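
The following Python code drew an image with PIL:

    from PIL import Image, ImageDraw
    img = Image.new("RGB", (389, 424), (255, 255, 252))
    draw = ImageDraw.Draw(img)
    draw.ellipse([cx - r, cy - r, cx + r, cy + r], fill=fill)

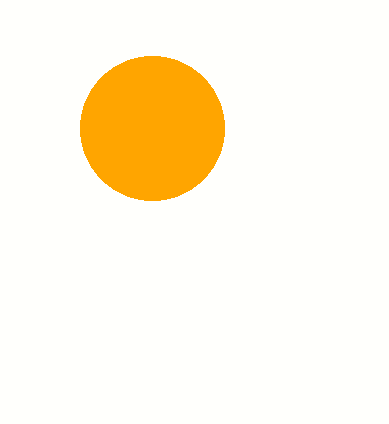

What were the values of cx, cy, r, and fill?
cx = 152
cy = 128
r = 72
fill = 'orange'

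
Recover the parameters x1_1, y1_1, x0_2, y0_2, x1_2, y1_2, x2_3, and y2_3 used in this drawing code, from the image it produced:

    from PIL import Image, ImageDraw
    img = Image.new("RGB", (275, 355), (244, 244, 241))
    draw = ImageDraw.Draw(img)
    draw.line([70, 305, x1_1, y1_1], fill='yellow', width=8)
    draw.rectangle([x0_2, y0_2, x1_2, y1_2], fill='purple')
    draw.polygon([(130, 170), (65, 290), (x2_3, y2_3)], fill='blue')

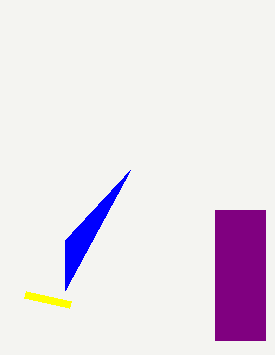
x1_1 = 25, y1_1 = 295, x0_2 = 215, y0_2 = 210, x1_2 = 265, y1_2 = 340, x2_3 = 65, y2_3 = 240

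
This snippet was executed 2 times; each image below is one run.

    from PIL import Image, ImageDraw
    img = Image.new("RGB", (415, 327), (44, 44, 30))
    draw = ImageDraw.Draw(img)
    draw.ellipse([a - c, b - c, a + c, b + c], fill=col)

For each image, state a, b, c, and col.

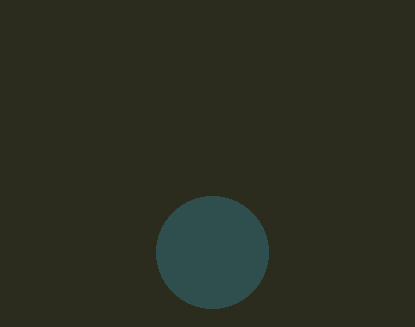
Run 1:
a = 212
b = 252
c = 56
col = 'darkslategray'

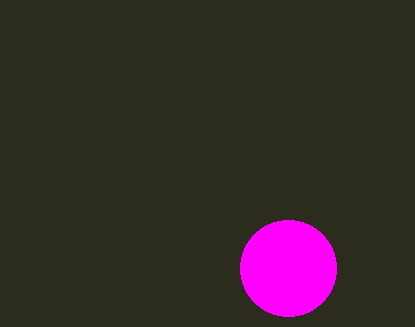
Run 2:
a = 288, b = 268, c = 48, col = 'magenta'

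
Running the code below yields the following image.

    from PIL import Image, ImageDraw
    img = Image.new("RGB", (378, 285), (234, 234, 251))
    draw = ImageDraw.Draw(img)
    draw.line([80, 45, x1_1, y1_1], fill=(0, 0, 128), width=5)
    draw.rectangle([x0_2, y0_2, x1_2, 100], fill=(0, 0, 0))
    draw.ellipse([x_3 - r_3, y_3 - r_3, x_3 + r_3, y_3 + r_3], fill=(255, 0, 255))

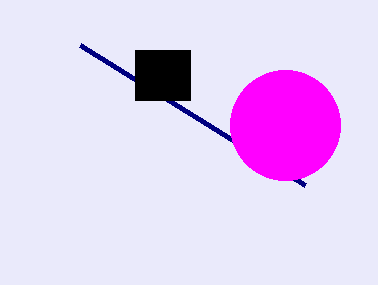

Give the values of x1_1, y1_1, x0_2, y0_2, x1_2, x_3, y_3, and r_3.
x1_1 = 305; y1_1 = 185; x0_2 = 135; y0_2 = 50; x1_2 = 190; x_3 = 285; y_3 = 125; r_3 = 55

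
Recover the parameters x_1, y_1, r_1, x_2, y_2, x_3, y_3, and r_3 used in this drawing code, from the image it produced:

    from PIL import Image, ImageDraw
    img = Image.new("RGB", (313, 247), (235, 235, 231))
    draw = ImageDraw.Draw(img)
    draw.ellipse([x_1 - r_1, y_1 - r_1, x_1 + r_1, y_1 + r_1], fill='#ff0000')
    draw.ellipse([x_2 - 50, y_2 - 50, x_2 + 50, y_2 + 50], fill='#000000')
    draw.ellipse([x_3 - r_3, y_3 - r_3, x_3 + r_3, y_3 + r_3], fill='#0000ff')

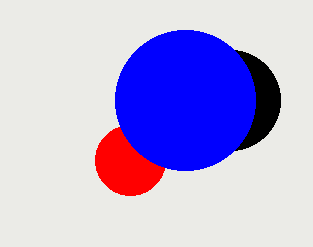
x_1 = 130; y_1 = 160; r_1 = 35; x_2 = 230; y_2 = 100; x_3 = 185; y_3 = 100; r_3 = 70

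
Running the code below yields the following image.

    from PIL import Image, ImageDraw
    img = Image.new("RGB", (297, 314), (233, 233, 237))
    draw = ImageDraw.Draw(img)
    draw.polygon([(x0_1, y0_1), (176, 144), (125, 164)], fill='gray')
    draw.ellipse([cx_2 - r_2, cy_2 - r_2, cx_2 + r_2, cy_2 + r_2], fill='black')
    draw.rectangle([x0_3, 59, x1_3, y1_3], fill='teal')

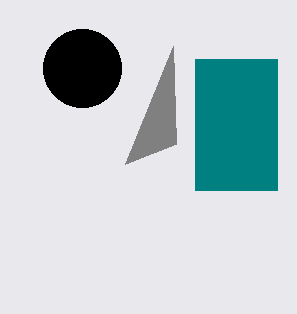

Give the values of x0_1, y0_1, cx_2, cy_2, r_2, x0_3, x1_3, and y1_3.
x0_1 = 173; y0_1 = 46; cx_2 = 82; cy_2 = 68; r_2 = 39; x0_3 = 195; x1_3 = 277; y1_3 = 190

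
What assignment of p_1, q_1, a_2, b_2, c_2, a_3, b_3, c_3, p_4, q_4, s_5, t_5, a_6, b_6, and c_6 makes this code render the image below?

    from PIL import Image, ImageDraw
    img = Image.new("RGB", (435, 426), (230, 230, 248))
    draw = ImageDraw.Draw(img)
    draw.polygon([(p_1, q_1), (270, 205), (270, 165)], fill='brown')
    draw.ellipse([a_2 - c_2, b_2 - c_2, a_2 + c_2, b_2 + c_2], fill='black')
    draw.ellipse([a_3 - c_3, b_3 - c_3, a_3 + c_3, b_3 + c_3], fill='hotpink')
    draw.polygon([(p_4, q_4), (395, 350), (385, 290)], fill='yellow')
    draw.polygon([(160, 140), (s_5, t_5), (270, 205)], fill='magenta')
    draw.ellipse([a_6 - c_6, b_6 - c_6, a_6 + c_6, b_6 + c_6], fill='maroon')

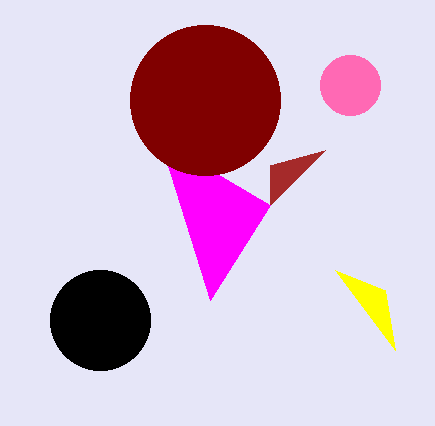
p_1 = 325
q_1 = 150
a_2 = 100
b_2 = 320
c_2 = 50
a_3 = 350
b_3 = 85
c_3 = 30
p_4 = 335
q_4 = 270
s_5 = 210
t_5 = 300
a_6 = 205
b_6 = 100
c_6 = 75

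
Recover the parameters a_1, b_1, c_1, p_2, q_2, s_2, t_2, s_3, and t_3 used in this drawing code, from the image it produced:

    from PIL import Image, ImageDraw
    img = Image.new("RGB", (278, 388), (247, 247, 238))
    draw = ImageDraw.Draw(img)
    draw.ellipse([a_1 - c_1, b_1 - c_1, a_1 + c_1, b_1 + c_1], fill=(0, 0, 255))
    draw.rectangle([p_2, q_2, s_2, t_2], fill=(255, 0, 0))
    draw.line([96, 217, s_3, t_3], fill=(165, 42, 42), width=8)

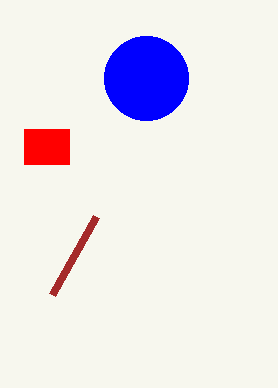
a_1 = 146; b_1 = 78; c_1 = 42; p_2 = 24; q_2 = 129; s_2 = 69; t_2 = 164; s_3 = 52; t_3 = 295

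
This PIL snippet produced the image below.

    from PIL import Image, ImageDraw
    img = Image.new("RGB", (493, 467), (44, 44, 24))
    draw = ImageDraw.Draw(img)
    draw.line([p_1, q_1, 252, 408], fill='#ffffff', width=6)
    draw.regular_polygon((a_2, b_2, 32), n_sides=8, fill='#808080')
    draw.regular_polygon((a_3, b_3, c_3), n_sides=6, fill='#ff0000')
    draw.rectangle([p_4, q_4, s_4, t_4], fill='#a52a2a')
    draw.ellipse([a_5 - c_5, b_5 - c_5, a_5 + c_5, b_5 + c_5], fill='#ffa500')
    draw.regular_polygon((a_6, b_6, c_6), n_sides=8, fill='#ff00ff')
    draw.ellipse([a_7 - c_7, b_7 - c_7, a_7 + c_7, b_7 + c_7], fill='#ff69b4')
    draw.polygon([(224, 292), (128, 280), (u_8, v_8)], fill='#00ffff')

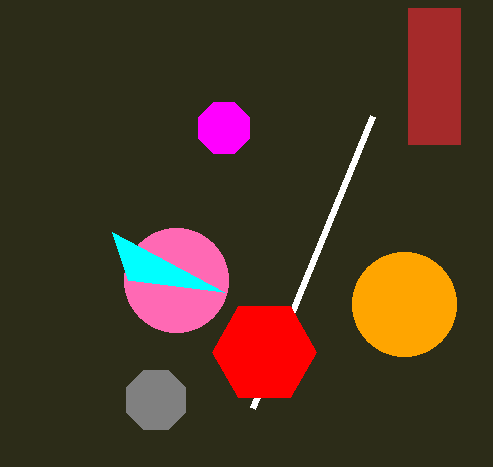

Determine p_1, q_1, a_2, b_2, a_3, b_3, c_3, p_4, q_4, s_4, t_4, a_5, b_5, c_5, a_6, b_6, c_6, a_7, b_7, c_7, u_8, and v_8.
p_1 = 372
q_1 = 116
a_2 = 156
b_2 = 400
a_3 = 264
b_3 = 352
c_3 = 52
p_4 = 408
q_4 = 8
s_4 = 460
t_4 = 144
a_5 = 404
b_5 = 304
c_5 = 52
a_6 = 224
b_6 = 128
c_6 = 28
a_7 = 176
b_7 = 280
c_7 = 52
u_8 = 112
v_8 = 232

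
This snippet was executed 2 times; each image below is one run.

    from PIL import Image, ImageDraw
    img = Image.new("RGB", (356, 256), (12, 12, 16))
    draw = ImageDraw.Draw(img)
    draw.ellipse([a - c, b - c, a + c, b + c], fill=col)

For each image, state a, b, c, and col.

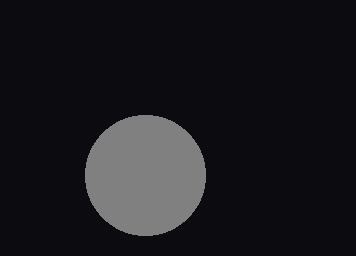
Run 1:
a = 145; b = 175; c = 60; col = 'gray'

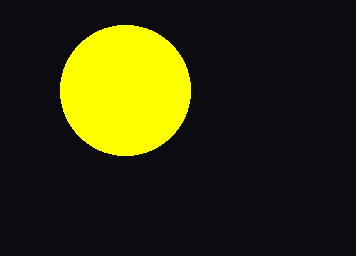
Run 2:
a = 125
b = 90
c = 65
col = 'yellow'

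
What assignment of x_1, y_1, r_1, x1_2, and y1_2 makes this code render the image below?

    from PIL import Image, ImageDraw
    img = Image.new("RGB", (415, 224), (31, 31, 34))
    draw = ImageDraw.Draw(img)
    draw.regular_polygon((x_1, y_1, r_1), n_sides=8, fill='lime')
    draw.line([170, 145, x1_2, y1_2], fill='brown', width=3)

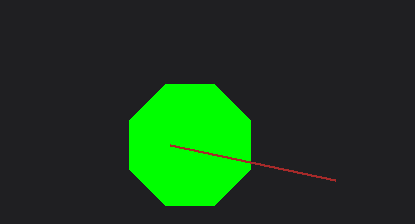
x_1 = 190
y_1 = 145
r_1 = 65
x1_2 = 335
y1_2 = 180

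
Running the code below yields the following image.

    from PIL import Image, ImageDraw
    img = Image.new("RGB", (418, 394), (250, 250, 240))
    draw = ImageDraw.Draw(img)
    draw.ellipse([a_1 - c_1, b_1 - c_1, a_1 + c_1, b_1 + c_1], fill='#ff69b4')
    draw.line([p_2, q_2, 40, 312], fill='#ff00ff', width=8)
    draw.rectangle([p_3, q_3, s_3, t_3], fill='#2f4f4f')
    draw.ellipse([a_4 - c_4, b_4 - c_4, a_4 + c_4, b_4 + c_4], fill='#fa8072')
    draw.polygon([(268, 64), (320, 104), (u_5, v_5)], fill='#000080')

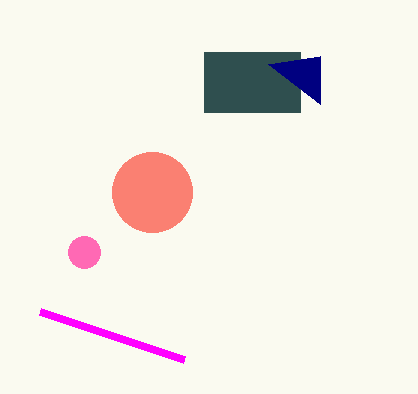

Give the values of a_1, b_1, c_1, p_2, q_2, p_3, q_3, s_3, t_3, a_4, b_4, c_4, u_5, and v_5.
a_1 = 84, b_1 = 252, c_1 = 16, p_2 = 184, q_2 = 360, p_3 = 204, q_3 = 52, s_3 = 300, t_3 = 112, a_4 = 152, b_4 = 192, c_4 = 40, u_5 = 320, v_5 = 56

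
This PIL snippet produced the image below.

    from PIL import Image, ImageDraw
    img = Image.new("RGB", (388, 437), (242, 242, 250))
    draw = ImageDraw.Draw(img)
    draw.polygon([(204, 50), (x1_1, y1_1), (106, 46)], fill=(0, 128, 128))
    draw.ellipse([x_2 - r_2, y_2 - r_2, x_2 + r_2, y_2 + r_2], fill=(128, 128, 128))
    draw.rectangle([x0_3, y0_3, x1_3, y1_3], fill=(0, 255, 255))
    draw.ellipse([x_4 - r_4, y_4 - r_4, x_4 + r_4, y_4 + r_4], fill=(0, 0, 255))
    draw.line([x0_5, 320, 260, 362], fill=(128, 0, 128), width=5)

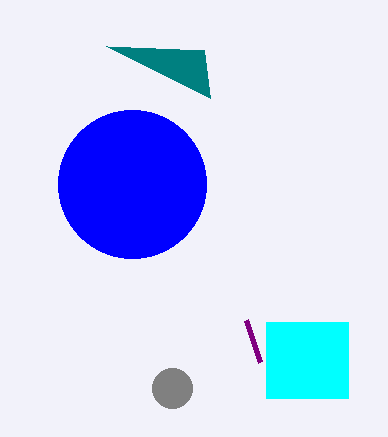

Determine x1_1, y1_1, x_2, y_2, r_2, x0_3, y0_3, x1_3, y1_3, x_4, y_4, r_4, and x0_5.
x1_1 = 210; y1_1 = 98; x_2 = 172; y_2 = 388; r_2 = 20; x0_3 = 266; y0_3 = 322; x1_3 = 348; y1_3 = 398; x_4 = 132; y_4 = 184; r_4 = 74; x0_5 = 246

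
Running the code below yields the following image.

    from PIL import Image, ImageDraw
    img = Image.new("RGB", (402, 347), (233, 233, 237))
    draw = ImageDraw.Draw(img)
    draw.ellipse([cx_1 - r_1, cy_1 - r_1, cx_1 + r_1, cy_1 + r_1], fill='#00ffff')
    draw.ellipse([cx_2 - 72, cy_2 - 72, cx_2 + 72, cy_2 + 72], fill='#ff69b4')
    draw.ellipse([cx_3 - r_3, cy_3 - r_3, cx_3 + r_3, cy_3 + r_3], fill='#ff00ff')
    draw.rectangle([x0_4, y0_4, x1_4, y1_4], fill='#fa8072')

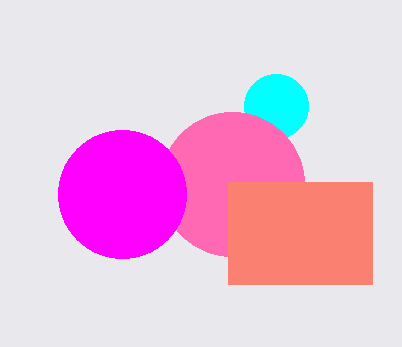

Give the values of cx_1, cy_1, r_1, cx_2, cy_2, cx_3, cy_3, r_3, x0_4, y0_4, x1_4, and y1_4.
cx_1 = 276, cy_1 = 106, r_1 = 32, cx_2 = 232, cy_2 = 184, cx_3 = 122, cy_3 = 194, r_3 = 64, x0_4 = 228, y0_4 = 182, x1_4 = 372, y1_4 = 284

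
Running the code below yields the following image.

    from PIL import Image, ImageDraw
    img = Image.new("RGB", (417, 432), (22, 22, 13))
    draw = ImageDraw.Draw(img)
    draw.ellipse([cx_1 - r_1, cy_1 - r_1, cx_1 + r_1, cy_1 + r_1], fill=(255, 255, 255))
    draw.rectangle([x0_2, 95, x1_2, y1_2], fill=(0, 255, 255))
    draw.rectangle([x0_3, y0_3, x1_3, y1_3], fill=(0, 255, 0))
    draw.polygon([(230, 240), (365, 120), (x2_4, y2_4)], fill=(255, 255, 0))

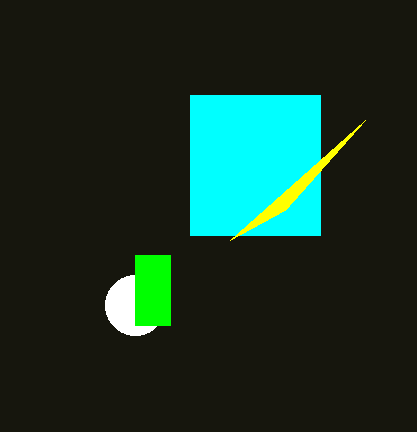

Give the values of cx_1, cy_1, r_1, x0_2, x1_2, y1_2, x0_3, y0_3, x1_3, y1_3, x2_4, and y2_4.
cx_1 = 135, cy_1 = 305, r_1 = 30, x0_2 = 190, x1_2 = 320, y1_2 = 235, x0_3 = 135, y0_3 = 255, x1_3 = 170, y1_3 = 325, x2_4 = 285, y2_4 = 210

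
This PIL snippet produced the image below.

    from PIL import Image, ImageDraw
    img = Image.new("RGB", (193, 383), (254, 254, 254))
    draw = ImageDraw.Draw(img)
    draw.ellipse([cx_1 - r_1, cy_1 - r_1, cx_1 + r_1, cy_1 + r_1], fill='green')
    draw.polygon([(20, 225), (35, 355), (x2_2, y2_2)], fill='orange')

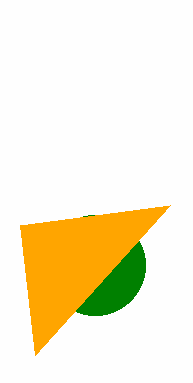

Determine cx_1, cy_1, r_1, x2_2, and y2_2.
cx_1 = 95, cy_1 = 265, r_1 = 50, x2_2 = 170, y2_2 = 205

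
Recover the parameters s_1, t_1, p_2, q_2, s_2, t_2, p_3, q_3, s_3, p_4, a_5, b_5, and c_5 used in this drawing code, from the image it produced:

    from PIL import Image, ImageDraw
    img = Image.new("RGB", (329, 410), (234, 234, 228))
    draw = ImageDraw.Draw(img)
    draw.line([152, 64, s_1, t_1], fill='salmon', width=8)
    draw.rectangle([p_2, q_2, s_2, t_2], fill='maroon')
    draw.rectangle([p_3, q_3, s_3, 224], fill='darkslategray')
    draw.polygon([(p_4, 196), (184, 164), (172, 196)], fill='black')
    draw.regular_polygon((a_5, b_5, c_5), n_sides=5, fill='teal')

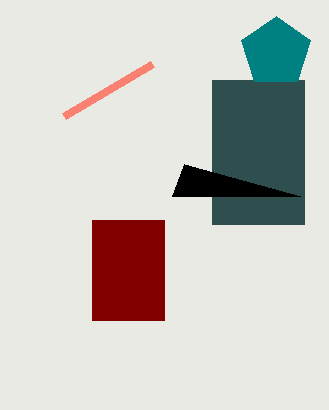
s_1 = 64; t_1 = 116; p_2 = 92; q_2 = 220; s_2 = 164; t_2 = 320; p_3 = 212; q_3 = 80; s_3 = 304; p_4 = 300; a_5 = 276; b_5 = 52; c_5 = 36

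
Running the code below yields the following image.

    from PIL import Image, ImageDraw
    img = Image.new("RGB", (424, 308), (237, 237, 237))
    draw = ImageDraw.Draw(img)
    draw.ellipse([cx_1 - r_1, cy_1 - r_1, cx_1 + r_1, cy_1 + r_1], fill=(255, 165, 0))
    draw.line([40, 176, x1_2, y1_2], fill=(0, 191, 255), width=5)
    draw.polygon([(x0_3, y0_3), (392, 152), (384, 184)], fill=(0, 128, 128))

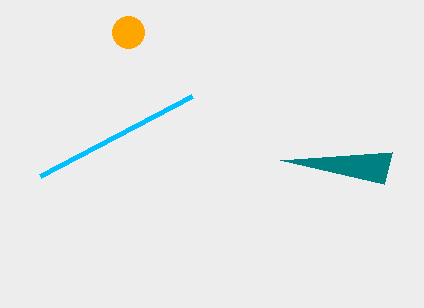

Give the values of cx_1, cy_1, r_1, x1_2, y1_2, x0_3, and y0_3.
cx_1 = 128, cy_1 = 32, r_1 = 16, x1_2 = 192, y1_2 = 96, x0_3 = 280, y0_3 = 160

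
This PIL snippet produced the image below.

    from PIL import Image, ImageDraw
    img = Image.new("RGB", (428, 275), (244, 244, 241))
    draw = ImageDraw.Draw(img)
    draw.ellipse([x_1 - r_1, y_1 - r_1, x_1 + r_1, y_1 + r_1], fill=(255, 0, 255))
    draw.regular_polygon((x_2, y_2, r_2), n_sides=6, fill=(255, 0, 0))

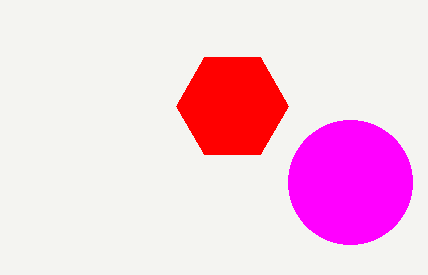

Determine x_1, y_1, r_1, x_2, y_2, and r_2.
x_1 = 350
y_1 = 182
r_1 = 62
x_2 = 232
y_2 = 106
r_2 = 56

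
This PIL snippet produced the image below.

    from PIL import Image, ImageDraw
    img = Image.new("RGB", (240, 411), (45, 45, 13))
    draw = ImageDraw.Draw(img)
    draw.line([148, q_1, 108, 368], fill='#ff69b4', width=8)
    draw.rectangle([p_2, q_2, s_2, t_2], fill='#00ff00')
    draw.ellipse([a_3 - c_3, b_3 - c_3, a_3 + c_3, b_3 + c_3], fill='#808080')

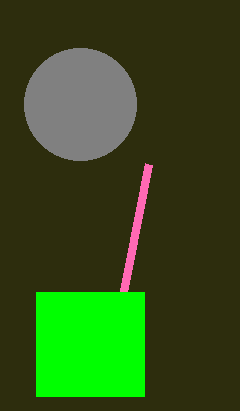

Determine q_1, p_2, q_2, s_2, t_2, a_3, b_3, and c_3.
q_1 = 164
p_2 = 36
q_2 = 292
s_2 = 144
t_2 = 396
a_3 = 80
b_3 = 104
c_3 = 56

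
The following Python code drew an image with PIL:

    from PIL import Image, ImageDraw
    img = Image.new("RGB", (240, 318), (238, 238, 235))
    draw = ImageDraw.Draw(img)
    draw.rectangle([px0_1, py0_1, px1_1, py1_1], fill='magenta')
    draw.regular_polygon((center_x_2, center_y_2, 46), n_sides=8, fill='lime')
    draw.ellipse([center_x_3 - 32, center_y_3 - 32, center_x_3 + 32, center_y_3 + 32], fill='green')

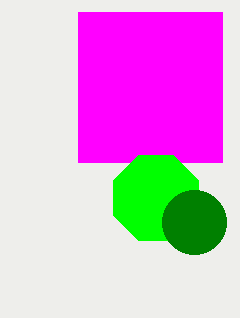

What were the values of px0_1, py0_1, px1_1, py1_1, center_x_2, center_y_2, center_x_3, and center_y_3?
px0_1 = 78, py0_1 = 12, px1_1 = 222, py1_1 = 162, center_x_2 = 156, center_y_2 = 198, center_x_3 = 194, center_y_3 = 222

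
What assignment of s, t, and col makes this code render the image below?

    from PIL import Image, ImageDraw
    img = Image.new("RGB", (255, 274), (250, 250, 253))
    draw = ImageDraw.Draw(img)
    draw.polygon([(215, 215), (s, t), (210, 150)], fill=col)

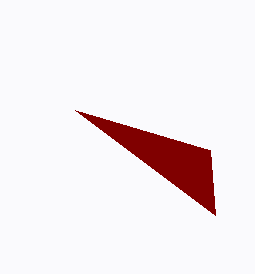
s = 75; t = 110; col = 'maroon'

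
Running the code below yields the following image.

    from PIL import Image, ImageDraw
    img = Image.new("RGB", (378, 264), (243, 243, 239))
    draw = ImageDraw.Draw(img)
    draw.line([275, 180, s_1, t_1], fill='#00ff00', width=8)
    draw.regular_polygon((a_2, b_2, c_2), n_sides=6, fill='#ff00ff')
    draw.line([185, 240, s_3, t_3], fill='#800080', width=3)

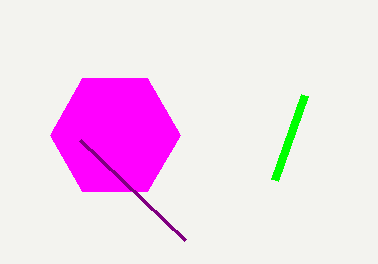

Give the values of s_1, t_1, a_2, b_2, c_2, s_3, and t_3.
s_1 = 305, t_1 = 95, a_2 = 115, b_2 = 135, c_2 = 65, s_3 = 80, t_3 = 140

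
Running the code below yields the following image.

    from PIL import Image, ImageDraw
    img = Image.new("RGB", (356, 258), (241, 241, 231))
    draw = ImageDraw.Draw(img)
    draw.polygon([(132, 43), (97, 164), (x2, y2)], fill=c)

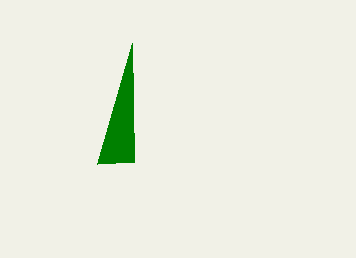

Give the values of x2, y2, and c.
x2 = 134; y2 = 162; c = 'green'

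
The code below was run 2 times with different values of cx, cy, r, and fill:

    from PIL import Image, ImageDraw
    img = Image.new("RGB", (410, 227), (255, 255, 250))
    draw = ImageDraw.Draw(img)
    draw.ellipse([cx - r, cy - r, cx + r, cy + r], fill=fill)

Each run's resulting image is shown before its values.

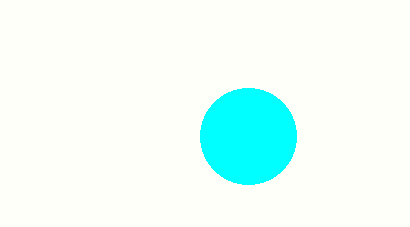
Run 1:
cx = 248; cy = 136; r = 48; fill = 'cyan'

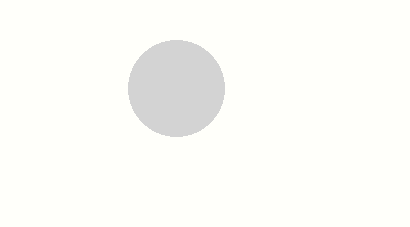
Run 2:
cx = 176, cy = 88, r = 48, fill = 'lightgray'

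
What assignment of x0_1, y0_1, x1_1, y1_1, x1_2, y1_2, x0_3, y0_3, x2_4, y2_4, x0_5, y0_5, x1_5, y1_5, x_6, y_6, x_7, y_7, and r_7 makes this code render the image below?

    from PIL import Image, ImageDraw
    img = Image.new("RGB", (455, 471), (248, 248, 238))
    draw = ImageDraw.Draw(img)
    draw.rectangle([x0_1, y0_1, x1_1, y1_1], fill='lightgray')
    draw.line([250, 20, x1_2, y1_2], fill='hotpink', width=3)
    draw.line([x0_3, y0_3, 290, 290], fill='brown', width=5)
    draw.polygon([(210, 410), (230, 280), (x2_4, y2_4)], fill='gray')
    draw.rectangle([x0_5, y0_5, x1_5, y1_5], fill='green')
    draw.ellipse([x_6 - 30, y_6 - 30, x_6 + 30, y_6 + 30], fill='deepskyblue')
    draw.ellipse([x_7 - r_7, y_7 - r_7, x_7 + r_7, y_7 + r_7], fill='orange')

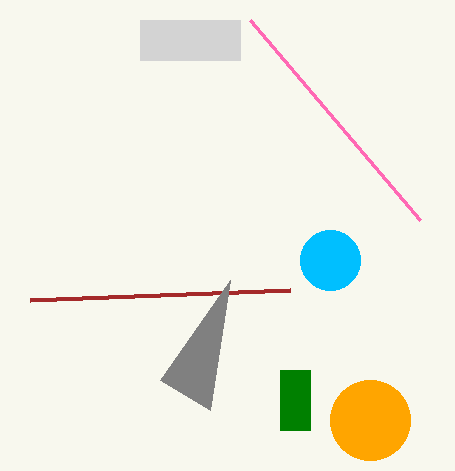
x0_1 = 140, y0_1 = 20, x1_1 = 240, y1_1 = 60, x1_2 = 420, y1_2 = 220, x0_3 = 30, y0_3 = 300, x2_4 = 160, y2_4 = 380, x0_5 = 280, y0_5 = 370, x1_5 = 310, y1_5 = 430, x_6 = 330, y_6 = 260, x_7 = 370, y_7 = 420, r_7 = 40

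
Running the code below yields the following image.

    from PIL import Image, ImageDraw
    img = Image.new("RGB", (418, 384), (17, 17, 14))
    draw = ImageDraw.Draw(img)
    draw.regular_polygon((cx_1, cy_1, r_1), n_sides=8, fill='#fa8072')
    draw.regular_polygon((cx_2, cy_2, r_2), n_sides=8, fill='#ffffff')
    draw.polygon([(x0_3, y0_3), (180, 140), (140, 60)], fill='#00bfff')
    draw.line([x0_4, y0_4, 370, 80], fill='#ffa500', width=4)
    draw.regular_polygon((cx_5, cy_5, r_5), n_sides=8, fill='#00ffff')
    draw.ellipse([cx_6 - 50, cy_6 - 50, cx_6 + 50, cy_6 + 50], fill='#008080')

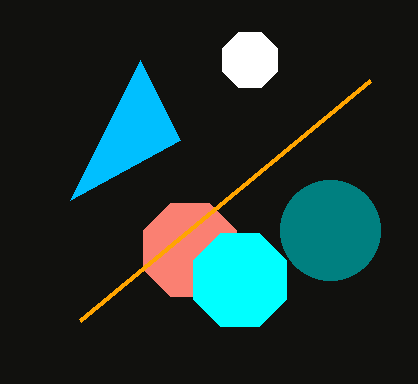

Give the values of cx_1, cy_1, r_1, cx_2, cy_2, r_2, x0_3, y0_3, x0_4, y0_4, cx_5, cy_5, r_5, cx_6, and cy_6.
cx_1 = 190; cy_1 = 250; r_1 = 50; cx_2 = 250; cy_2 = 60; r_2 = 30; x0_3 = 70; y0_3 = 200; x0_4 = 80; y0_4 = 320; cx_5 = 240; cy_5 = 280; r_5 = 50; cx_6 = 330; cy_6 = 230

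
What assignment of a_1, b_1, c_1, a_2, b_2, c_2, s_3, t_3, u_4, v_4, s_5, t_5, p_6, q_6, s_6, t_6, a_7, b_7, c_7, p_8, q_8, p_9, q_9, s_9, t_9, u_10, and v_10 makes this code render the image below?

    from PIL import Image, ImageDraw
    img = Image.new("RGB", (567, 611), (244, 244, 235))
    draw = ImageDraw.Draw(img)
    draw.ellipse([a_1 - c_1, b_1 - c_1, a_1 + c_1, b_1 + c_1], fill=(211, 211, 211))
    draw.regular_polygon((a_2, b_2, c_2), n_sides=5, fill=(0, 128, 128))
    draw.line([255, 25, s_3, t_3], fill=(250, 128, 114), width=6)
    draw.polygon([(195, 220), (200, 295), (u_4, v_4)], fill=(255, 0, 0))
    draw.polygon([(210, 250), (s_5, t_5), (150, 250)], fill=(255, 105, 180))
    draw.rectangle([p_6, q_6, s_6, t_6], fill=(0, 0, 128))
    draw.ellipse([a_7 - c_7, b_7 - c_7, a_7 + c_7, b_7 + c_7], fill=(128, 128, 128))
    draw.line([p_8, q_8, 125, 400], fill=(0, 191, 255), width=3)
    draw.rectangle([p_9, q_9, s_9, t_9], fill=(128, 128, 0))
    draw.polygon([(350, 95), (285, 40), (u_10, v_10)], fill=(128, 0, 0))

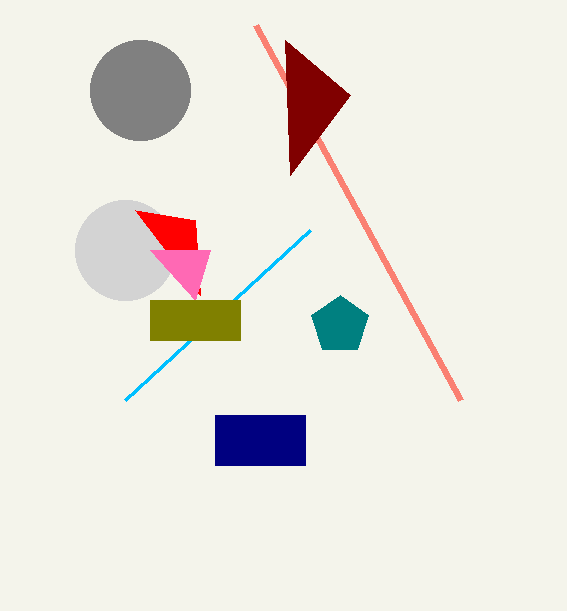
a_1 = 125; b_1 = 250; c_1 = 50; a_2 = 340; b_2 = 325; c_2 = 30; s_3 = 460; t_3 = 400; u_4 = 135; v_4 = 210; s_5 = 195; t_5 = 300; p_6 = 215; q_6 = 415; s_6 = 305; t_6 = 465; a_7 = 140; b_7 = 90; c_7 = 50; p_8 = 310; q_8 = 230; p_9 = 150; q_9 = 300; s_9 = 240; t_9 = 340; u_10 = 290; v_10 = 175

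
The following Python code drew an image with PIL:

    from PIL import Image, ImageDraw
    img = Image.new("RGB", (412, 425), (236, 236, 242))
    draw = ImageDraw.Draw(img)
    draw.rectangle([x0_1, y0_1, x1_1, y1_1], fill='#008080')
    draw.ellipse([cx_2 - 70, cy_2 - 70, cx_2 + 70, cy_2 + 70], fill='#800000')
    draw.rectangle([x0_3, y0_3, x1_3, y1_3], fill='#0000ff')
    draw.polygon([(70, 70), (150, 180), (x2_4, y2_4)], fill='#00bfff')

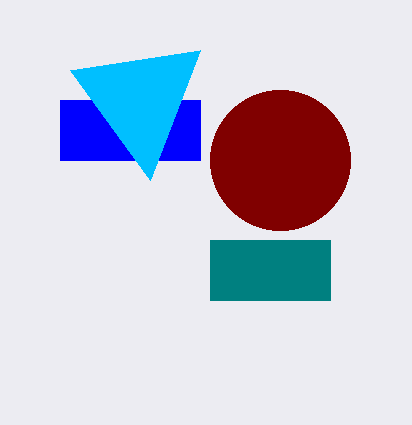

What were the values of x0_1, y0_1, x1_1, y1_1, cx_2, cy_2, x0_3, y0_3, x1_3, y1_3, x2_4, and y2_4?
x0_1 = 210, y0_1 = 240, x1_1 = 330, y1_1 = 300, cx_2 = 280, cy_2 = 160, x0_3 = 60, y0_3 = 100, x1_3 = 200, y1_3 = 160, x2_4 = 200, y2_4 = 50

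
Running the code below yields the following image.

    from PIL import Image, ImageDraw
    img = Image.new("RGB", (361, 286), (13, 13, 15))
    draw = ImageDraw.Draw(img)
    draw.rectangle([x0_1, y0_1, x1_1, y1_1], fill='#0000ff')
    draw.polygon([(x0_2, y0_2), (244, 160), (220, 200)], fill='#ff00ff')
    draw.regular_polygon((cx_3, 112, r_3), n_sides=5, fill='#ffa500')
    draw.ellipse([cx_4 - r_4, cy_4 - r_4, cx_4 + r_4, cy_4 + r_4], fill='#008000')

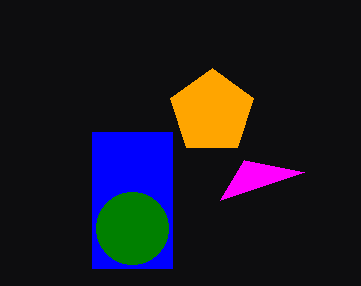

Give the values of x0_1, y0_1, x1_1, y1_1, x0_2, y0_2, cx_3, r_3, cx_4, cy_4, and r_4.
x0_1 = 92
y0_1 = 132
x1_1 = 172
y1_1 = 268
x0_2 = 304
y0_2 = 172
cx_3 = 212
r_3 = 44
cx_4 = 132
cy_4 = 228
r_4 = 36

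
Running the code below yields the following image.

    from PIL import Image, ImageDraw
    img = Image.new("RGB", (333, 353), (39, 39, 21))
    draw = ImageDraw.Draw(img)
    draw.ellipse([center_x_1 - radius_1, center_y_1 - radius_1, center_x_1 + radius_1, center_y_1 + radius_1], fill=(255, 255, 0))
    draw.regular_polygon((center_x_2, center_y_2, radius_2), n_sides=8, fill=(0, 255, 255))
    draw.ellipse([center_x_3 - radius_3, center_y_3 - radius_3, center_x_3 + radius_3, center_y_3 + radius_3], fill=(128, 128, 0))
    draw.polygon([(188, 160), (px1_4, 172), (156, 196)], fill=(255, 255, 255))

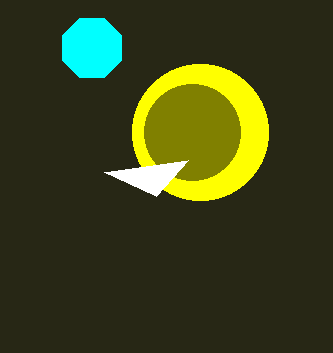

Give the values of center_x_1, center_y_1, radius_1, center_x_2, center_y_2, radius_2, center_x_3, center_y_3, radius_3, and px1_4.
center_x_1 = 200; center_y_1 = 132; radius_1 = 68; center_x_2 = 92; center_y_2 = 48; radius_2 = 32; center_x_3 = 192; center_y_3 = 132; radius_3 = 48; px1_4 = 104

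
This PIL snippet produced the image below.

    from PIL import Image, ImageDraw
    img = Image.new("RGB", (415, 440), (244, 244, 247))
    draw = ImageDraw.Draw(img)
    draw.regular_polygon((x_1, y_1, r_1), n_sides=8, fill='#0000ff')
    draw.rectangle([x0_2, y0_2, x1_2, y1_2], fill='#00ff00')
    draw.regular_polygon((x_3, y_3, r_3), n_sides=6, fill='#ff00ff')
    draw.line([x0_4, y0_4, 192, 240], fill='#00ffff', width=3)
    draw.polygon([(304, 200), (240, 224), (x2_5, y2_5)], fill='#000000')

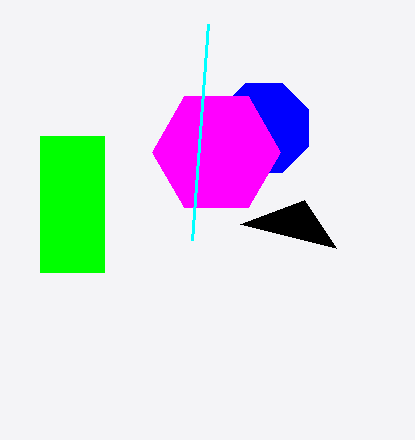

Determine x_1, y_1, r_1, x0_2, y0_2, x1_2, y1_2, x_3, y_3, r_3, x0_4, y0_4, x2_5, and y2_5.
x_1 = 264; y_1 = 128; r_1 = 48; x0_2 = 40; y0_2 = 136; x1_2 = 104; y1_2 = 272; x_3 = 216; y_3 = 152; r_3 = 64; x0_4 = 208; y0_4 = 24; x2_5 = 336; y2_5 = 248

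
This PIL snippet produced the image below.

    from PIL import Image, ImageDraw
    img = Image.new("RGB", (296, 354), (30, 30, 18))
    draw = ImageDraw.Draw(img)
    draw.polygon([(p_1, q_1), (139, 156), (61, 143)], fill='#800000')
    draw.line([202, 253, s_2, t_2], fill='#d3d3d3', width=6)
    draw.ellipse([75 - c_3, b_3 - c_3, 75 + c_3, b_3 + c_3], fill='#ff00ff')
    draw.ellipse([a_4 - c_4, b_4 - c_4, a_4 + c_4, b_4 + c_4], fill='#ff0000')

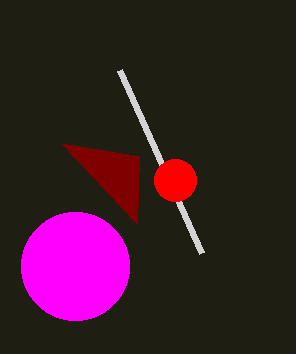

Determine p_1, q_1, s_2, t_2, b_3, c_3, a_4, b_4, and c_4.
p_1 = 137; q_1 = 224; s_2 = 120; t_2 = 70; b_3 = 266; c_3 = 54; a_4 = 175; b_4 = 180; c_4 = 21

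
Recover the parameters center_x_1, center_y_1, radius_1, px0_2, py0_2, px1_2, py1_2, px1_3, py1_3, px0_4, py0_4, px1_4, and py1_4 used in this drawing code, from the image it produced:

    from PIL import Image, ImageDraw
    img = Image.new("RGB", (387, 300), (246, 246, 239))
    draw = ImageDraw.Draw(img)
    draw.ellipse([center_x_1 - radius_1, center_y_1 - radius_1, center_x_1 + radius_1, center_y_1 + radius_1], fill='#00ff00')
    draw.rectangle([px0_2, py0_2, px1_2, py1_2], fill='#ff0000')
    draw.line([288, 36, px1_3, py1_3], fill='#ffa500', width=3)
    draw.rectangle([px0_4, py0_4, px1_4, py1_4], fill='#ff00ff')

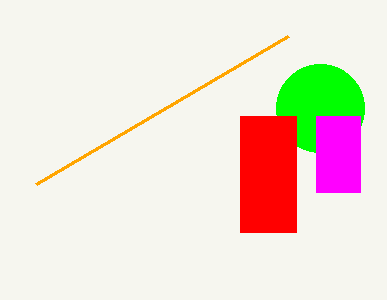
center_x_1 = 320
center_y_1 = 108
radius_1 = 44
px0_2 = 240
py0_2 = 116
px1_2 = 296
py1_2 = 232
px1_3 = 36
py1_3 = 184
px0_4 = 316
py0_4 = 116
px1_4 = 360
py1_4 = 192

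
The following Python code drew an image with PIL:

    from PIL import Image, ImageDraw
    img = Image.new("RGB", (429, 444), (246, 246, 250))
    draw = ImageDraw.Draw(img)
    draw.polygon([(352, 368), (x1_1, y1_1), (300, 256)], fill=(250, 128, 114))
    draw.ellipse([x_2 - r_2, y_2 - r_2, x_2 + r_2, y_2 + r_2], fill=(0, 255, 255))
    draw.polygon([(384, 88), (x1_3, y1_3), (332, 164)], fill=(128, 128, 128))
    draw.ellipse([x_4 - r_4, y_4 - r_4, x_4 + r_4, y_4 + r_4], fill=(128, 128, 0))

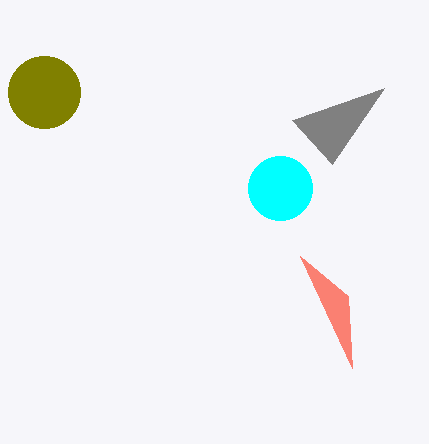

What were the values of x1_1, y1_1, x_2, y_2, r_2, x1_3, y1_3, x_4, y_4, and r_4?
x1_1 = 348, y1_1 = 296, x_2 = 280, y_2 = 188, r_2 = 32, x1_3 = 292, y1_3 = 120, x_4 = 44, y_4 = 92, r_4 = 36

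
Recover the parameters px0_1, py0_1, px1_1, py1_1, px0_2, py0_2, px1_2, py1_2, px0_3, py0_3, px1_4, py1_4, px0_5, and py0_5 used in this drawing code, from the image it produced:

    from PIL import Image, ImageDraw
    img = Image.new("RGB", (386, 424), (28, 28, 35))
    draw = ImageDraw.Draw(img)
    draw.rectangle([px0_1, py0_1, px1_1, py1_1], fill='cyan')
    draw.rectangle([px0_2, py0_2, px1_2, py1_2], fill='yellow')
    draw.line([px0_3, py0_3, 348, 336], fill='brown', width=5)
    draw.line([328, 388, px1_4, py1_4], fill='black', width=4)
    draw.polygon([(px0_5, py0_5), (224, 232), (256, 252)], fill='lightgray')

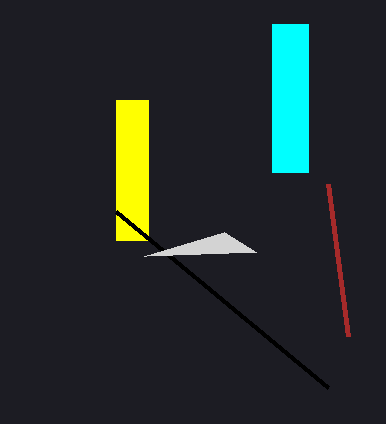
px0_1 = 272, py0_1 = 24, px1_1 = 308, py1_1 = 172, px0_2 = 116, py0_2 = 100, px1_2 = 148, py1_2 = 240, px0_3 = 328, py0_3 = 184, px1_4 = 116, py1_4 = 212, px0_5 = 144, py0_5 = 256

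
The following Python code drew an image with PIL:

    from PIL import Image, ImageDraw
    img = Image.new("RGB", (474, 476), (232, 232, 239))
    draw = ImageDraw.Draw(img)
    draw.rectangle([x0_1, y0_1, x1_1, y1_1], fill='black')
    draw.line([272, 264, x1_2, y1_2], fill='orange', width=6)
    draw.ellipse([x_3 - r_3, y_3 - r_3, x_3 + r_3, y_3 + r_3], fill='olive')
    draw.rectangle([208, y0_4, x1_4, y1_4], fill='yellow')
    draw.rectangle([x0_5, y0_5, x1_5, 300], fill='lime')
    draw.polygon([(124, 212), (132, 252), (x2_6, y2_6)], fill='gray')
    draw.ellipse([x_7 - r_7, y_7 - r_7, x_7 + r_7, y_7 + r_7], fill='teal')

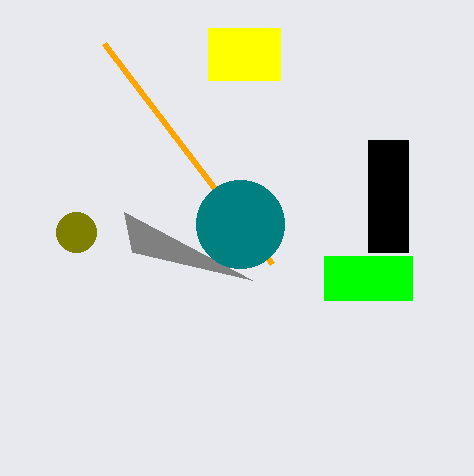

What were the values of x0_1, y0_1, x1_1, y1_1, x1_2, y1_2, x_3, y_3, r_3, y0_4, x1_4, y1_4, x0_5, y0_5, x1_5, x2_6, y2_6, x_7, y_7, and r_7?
x0_1 = 368
y0_1 = 140
x1_1 = 408
y1_1 = 252
x1_2 = 104
y1_2 = 44
x_3 = 76
y_3 = 232
r_3 = 20
y0_4 = 28
x1_4 = 280
y1_4 = 80
x0_5 = 324
y0_5 = 256
x1_5 = 412
x2_6 = 252
y2_6 = 280
x_7 = 240
y_7 = 224
r_7 = 44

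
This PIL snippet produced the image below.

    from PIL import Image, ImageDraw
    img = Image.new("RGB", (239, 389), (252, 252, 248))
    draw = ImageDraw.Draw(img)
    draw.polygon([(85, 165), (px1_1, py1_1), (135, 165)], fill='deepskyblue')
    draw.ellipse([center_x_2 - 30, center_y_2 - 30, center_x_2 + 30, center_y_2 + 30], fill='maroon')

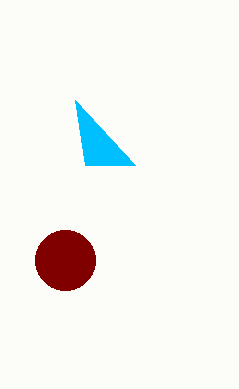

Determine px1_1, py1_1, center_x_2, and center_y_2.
px1_1 = 75
py1_1 = 100
center_x_2 = 65
center_y_2 = 260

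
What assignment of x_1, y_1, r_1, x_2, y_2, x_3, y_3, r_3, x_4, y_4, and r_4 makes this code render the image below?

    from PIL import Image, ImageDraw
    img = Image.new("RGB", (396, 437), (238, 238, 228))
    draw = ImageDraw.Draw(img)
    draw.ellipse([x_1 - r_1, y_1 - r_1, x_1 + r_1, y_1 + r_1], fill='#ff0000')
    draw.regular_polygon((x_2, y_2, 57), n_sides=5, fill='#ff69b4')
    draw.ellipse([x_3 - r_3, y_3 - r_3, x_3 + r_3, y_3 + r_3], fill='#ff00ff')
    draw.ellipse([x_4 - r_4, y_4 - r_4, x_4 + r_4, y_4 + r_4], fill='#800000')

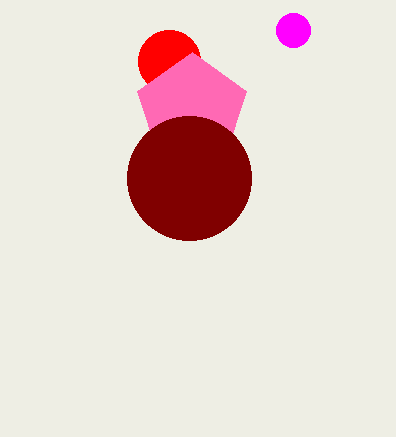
x_1 = 169; y_1 = 61; r_1 = 31; x_2 = 192; y_2 = 109; x_3 = 293; y_3 = 30; r_3 = 17; x_4 = 189; y_4 = 178; r_4 = 62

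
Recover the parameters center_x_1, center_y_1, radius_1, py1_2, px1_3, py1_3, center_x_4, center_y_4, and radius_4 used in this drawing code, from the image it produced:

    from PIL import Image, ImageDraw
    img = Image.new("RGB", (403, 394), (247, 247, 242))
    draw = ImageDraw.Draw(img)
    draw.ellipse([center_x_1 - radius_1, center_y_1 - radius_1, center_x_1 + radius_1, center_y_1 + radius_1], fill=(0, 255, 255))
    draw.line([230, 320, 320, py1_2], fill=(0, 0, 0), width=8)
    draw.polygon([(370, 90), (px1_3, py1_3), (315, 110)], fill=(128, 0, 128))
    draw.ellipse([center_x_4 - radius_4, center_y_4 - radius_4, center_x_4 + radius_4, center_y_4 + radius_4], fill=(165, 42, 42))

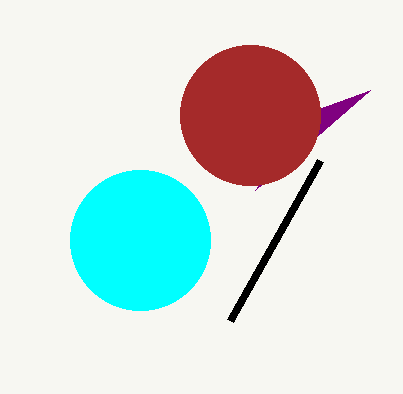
center_x_1 = 140; center_y_1 = 240; radius_1 = 70; py1_2 = 160; px1_3 = 255; py1_3 = 190; center_x_4 = 250; center_y_4 = 115; radius_4 = 70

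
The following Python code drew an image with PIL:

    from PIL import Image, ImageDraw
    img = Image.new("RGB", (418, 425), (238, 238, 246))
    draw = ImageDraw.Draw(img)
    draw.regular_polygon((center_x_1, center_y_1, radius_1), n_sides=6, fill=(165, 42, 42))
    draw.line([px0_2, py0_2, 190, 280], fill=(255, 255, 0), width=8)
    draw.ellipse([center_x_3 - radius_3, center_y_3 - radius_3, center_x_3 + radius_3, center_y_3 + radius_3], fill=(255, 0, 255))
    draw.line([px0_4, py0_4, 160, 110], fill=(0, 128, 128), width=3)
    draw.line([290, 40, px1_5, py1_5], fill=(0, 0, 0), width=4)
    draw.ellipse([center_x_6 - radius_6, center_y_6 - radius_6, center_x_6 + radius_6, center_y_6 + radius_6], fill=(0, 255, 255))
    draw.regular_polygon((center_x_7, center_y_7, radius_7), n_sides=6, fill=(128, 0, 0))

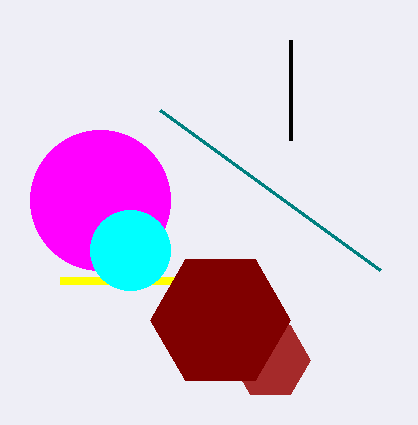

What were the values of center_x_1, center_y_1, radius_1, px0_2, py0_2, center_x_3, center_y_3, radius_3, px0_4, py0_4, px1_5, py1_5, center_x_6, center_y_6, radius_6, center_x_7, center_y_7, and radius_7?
center_x_1 = 270; center_y_1 = 360; radius_1 = 40; px0_2 = 60; py0_2 = 280; center_x_3 = 100; center_y_3 = 200; radius_3 = 70; px0_4 = 380; py0_4 = 270; px1_5 = 290; py1_5 = 140; center_x_6 = 130; center_y_6 = 250; radius_6 = 40; center_x_7 = 220; center_y_7 = 320; radius_7 = 70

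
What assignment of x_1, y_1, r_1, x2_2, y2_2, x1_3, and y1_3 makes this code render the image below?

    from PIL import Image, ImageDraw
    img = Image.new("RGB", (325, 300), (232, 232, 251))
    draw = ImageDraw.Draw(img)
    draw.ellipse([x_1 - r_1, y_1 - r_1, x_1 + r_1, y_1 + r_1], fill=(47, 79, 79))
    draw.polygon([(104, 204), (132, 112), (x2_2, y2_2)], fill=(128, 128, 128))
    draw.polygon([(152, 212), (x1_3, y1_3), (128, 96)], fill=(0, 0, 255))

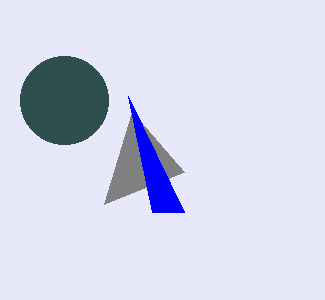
x_1 = 64; y_1 = 100; r_1 = 44; x2_2 = 184; y2_2 = 172; x1_3 = 184; y1_3 = 212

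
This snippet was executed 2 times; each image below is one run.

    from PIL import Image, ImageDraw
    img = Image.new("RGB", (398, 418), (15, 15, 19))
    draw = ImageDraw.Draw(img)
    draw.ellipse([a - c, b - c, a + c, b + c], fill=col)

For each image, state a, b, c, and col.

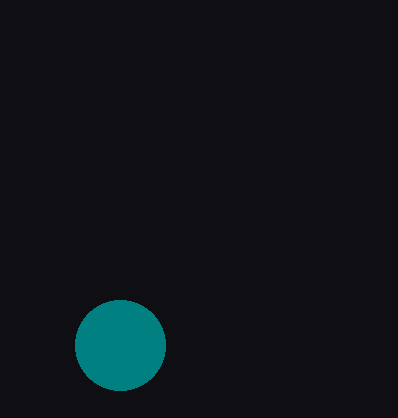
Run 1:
a = 120
b = 345
c = 45
col = 'teal'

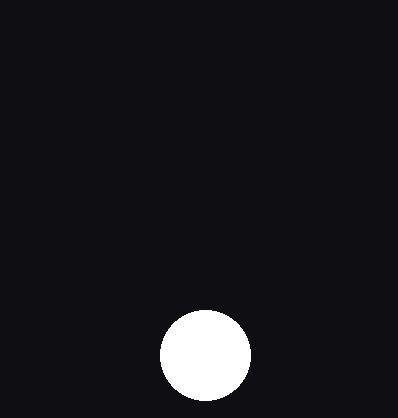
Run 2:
a = 205
b = 355
c = 45
col = 'white'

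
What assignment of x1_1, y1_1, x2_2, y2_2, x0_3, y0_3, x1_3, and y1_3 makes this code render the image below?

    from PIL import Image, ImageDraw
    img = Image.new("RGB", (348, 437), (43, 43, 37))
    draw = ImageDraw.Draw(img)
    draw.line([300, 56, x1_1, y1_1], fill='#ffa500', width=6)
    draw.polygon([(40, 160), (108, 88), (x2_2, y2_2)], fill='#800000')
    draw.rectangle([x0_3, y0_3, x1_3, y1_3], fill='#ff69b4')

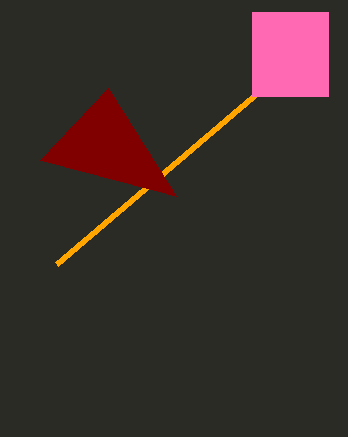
x1_1 = 56; y1_1 = 264; x2_2 = 176; y2_2 = 196; x0_3 = 252; y0_3 = 12; x1_3 = 328; y1_3 = 96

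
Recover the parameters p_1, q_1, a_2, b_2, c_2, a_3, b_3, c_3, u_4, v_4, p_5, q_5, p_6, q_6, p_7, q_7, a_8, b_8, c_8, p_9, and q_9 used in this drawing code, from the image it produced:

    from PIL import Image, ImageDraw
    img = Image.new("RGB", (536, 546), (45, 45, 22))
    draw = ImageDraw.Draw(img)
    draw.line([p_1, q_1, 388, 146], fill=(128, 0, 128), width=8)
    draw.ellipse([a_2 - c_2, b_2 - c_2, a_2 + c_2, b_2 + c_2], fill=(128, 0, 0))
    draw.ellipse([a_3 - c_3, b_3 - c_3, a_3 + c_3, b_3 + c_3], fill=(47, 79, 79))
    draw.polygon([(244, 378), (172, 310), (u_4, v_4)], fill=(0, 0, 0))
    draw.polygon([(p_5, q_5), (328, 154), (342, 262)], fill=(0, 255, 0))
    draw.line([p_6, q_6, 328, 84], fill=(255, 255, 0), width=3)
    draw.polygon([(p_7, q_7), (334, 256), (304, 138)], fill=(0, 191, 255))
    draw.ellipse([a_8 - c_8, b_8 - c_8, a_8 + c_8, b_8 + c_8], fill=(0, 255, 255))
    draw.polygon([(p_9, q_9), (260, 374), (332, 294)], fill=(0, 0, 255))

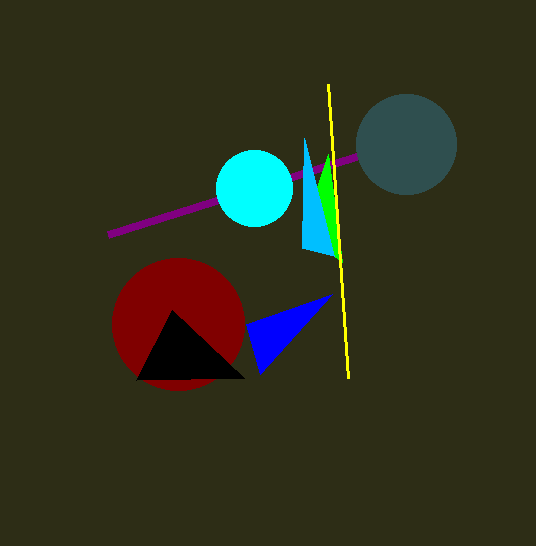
p_1 = 108
q_1 = 234
a_2 = 178
b_2 = 324
c_2 = 66
a_3 = 406
b_3 = 144
c_3 = 50
u_4 = 136
v_4 = 380
p_5 = 302
q_5 = 232
p_6 = 348
q_6 = 378
p_7 = 302
q_7 = 248
a_8 = 254
b_8 = 188
c_8 = 38
p_9 = 246
q_9 = 324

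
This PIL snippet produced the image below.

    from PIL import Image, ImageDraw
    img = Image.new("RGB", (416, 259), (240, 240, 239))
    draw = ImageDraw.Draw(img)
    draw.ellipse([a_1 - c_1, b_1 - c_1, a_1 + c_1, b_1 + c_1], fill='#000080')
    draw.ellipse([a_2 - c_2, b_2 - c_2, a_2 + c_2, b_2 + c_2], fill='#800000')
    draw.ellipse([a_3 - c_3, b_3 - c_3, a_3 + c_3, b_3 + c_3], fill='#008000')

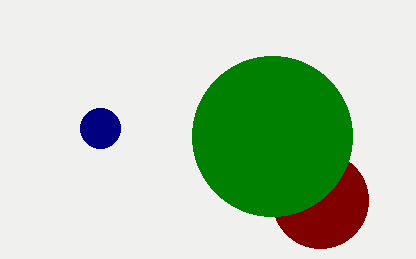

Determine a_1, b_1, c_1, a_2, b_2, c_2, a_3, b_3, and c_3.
a_1 = 100, b_1 = 128, c_1 = 20, a_2 = 320, b_2 = 200, c_2 = 48, a_3 = 272, b_3 = 136, c_3 = 80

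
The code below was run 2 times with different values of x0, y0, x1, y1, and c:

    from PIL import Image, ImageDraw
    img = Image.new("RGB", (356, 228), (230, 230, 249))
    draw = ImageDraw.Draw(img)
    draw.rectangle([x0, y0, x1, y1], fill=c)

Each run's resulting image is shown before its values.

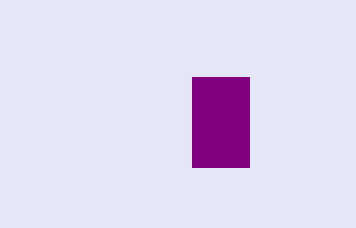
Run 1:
x0 = 192, y0 = 77, x1 = 249, y1 = 167, c = 'purple'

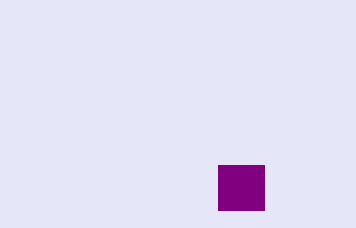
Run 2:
x0 = 218
y0 = 165
x1 = 264
y1 = 210
c = 'purple'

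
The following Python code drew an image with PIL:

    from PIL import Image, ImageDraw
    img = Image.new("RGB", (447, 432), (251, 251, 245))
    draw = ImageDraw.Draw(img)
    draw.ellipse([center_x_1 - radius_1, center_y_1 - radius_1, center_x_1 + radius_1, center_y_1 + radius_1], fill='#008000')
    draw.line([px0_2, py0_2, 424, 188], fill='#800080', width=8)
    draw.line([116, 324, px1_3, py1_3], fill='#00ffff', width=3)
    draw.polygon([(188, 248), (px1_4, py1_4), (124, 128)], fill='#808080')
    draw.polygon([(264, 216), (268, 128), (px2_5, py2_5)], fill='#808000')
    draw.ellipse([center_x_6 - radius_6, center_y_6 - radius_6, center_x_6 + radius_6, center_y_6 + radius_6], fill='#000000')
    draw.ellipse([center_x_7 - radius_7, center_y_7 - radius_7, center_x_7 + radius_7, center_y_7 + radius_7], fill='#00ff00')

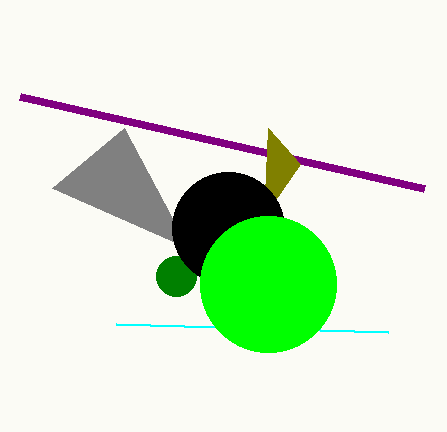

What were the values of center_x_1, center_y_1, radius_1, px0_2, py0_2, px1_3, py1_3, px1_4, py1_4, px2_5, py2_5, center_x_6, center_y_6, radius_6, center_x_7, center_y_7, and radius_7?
center_x_1 = 176
center_y_1 = 276
radius_1 = 20
px0_2 = 20
py0_2 = 96
px1_3 = 388
py1_3 = 332
px1_4 = 52
py1_4 = 188
px2_5 = 300
py2_5 = 164
center_x_6 = 228
center_y_6 = 228
radius_6 = 56
center_x_7 = 268
center_y_7 = 284
radius_7 = 68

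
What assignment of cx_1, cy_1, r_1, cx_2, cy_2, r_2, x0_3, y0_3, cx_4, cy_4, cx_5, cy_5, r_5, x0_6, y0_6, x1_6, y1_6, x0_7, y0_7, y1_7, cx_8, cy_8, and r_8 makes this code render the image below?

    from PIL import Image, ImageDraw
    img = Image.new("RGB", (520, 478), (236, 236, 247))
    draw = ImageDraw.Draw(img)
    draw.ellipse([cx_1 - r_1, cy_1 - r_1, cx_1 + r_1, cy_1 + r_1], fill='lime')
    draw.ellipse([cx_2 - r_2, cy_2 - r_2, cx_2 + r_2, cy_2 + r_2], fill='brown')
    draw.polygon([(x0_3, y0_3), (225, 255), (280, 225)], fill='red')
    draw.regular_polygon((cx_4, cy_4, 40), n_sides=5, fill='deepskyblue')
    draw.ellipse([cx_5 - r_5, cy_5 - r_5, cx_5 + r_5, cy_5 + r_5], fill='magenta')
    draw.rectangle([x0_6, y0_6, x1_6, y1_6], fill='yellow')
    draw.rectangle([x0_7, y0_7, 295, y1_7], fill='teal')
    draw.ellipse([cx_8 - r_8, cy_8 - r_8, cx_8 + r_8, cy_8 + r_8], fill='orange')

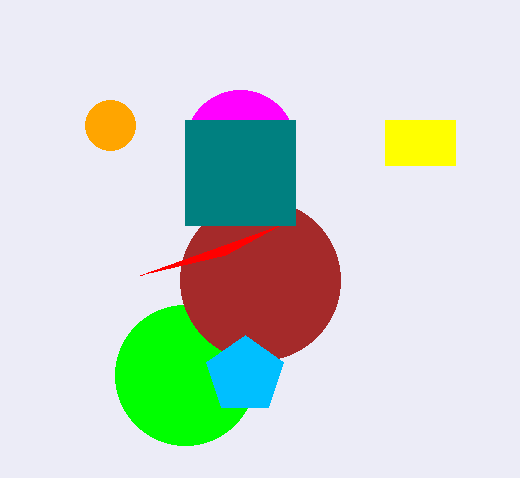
cx_1 = 185, cy_1 = 375, r_1 = 70, cx_2 = 260, cy_2 = 280, r_2 = 80, x0_3 = 140, y0_3 = 275, cx_4 = 245, cy_4 = 375, cx_5 = 240, cy_5 = 145, r_5 = 55, x0_6 = 385, y0_6 = 120, x1_6 = 455, y1_6 = 165, x0_7 = 185, y0_7 = 120, y1_7 = 225, cx_8 = 110, cy_8 = 125, r_8 = 25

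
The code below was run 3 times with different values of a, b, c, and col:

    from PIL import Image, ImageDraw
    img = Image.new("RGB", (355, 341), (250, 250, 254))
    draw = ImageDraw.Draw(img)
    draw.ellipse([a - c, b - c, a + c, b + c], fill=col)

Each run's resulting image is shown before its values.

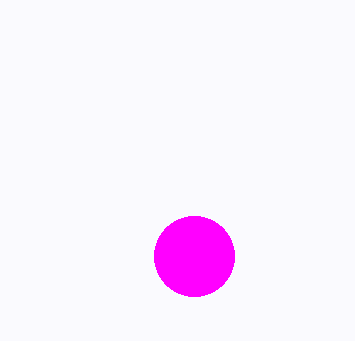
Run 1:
a = 194
b = 256
c = 40
col = 'magenta'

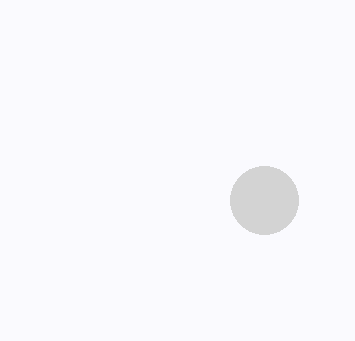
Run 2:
a = 264, b = 200, c = 34, col = 'lightgray'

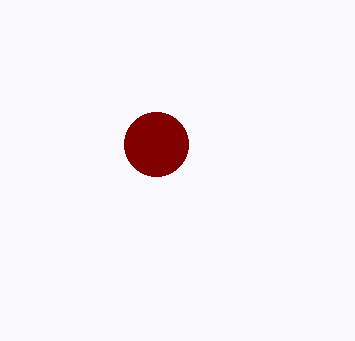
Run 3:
a = 156
b = 144
c = 32
col = 'maroon'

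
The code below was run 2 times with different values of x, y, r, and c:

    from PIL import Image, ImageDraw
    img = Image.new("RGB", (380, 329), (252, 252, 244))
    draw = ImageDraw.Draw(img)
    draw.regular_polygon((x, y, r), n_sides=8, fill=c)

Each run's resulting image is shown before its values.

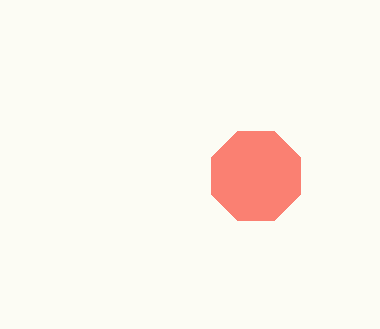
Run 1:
x = 256
y = 176
r = 48
c = 'salmon'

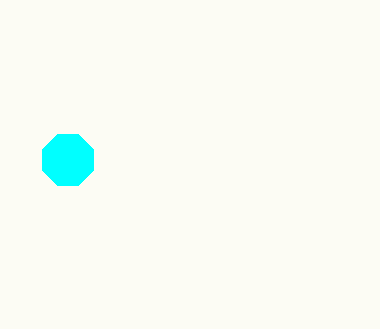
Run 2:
x = 68
y = 160
r = 28
c = 'cyan'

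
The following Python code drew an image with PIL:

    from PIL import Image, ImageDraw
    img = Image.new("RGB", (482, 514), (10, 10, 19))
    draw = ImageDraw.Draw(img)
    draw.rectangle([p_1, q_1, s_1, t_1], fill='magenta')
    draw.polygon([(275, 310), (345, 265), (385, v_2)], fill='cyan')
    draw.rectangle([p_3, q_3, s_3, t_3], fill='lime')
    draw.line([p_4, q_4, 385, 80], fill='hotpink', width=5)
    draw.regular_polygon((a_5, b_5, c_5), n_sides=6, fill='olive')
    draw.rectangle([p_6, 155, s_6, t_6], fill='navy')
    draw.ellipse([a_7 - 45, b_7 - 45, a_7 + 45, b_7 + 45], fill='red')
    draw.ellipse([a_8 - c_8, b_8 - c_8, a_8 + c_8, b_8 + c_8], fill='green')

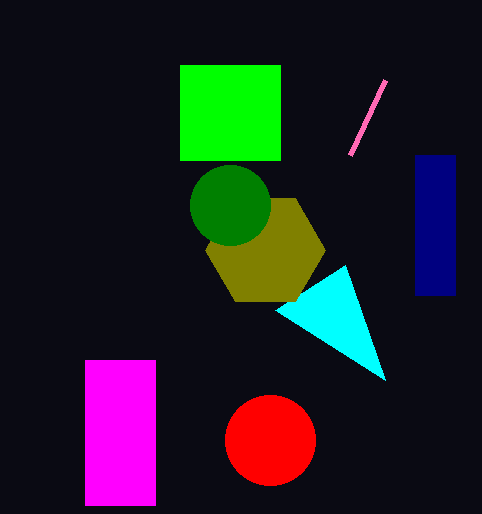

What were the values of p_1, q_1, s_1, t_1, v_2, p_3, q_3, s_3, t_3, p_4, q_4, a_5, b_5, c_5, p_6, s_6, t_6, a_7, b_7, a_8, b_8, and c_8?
p_1 = 85, q_1 = 360, s_1 = 155, t_1 = 505, v_2 = 380, p_3 = 180, q_3 = 65, s_3 = 280, t_3 = 160, p_4 = 350, q_4 = 155, a_5 = 265, b_5 = 250, c_5 = 60, p_6 = 415, s_6 = 455, t_6 = 295, a_7 = 270, b_7 = 440, a_8 = 230, b_8 = 205, c_8 = 40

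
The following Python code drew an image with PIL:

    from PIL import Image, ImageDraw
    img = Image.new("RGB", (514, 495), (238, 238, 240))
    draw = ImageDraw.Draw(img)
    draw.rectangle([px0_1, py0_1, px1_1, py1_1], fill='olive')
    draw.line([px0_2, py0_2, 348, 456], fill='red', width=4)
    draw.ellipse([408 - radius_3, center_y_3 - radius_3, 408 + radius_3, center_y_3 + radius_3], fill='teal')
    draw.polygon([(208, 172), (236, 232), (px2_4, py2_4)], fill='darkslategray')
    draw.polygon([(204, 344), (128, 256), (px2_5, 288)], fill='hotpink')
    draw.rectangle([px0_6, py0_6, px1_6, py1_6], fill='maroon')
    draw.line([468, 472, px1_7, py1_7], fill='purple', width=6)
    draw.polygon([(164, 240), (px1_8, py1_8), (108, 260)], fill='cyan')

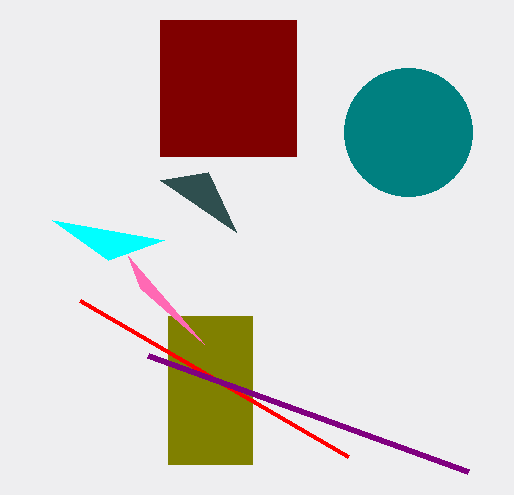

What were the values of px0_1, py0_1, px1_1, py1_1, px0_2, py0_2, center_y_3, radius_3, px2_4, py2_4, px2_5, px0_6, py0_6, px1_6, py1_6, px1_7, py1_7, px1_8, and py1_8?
px0_1 = 168; py0_1 = 316; px1_1 = 252; py1_1 = 464; px0_2 = 80; py0_2 = 300; center_y_3 = 132; radius_3 = 64; px2_4 = 160; py2_4 = 180; px2_5 = 140; px0_6 = 160; py0_6 = 20; px1_6 = 296; py1_6 = 156; px1_7 = 148; py1_7 = 356; px1_8 = 52; py1_8 = 220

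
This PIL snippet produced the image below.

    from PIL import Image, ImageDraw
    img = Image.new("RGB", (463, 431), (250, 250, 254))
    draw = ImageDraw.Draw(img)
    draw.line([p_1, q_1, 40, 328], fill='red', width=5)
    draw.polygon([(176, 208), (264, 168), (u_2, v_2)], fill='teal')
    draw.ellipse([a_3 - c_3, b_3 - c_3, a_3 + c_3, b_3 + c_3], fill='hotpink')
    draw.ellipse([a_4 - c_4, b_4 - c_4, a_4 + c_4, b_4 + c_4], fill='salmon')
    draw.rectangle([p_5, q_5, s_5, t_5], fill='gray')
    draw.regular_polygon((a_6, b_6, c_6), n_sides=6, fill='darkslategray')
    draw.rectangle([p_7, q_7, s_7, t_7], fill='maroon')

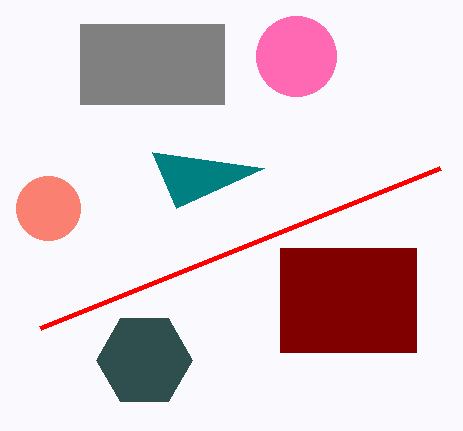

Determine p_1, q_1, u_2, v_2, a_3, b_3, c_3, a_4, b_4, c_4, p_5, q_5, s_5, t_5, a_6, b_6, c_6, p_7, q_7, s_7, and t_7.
p_1 = 440, q_1 = 168, u_2 = 152, v_2 = 152, a_3 = 296, b_3 = 56, c_3 = 40, a_4 = 48, b_4 = 208, c_4 = 32, p_5 = 80, q_5 = 24, s_5 = 224, t_5 = 104, a_6 = 144, b_6 = 360, c_6 = 48, p_7 = 280, q_7 = 248, s_7 = 416, t_7 = 352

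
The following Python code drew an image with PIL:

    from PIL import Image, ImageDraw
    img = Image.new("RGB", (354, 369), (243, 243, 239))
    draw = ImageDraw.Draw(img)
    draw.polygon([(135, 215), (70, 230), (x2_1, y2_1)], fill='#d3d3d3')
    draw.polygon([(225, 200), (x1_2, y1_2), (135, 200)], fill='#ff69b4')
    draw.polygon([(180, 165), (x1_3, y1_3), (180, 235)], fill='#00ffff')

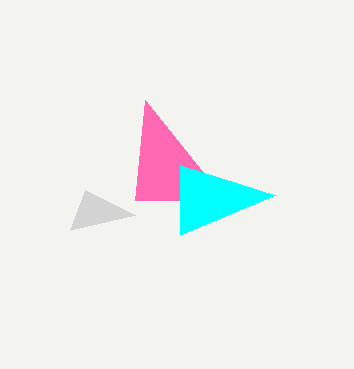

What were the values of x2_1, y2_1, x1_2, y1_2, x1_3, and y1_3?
x2_1 = 85; y2_1 = 190; x1_2 = 145; y1_2 = 100; x1_3 = 275; y1_3 = 195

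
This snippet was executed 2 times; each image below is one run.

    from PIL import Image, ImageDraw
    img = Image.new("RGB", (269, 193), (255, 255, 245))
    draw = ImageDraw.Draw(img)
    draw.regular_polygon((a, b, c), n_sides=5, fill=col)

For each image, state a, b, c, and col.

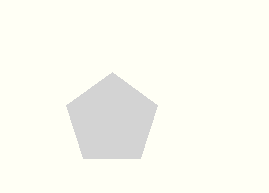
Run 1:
a = 112, b = 120, c = 48, col = 'lightgray'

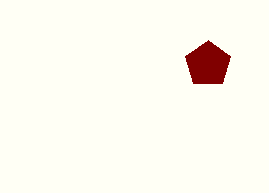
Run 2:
a = 208, b = 64, c = 24, col = 'maroon'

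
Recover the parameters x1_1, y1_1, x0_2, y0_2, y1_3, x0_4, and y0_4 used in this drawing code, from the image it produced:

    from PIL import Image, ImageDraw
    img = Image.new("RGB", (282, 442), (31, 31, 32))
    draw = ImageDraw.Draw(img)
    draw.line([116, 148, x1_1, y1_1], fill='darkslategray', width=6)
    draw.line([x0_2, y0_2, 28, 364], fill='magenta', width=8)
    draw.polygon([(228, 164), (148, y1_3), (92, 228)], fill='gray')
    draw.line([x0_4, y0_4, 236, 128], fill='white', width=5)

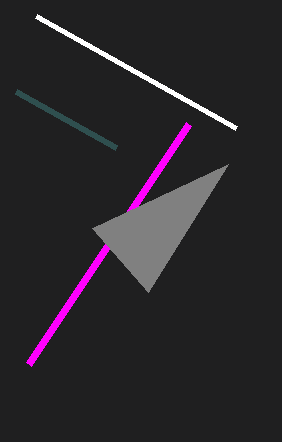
x1_1 = 16; y1_1 = 92; x0_2 = 188; y0_2 = 124; y1_3 = 292; x0_4 = 36; y0_4 = 16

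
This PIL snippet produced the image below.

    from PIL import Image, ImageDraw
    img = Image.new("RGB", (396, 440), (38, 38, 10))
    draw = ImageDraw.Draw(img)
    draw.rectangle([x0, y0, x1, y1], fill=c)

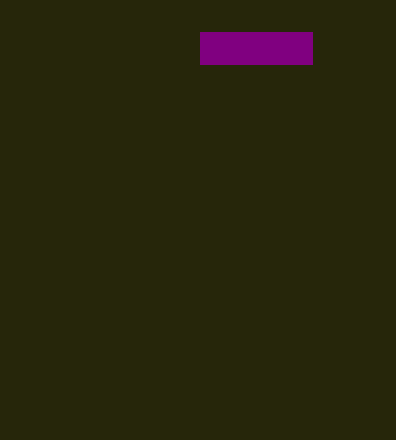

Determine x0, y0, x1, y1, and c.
x0 = 200; y0 = 32; x1 = 312; y1 = 64; c = 'purple'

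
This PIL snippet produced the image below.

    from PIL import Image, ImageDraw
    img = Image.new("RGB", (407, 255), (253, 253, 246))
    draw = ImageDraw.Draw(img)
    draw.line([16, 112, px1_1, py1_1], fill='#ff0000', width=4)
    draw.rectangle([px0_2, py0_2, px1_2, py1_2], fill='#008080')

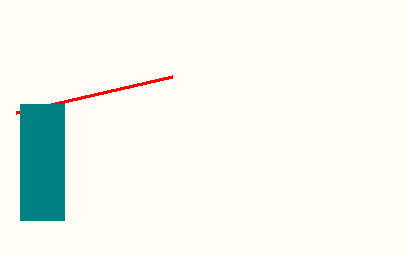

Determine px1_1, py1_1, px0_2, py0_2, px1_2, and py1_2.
px1_1 = 172; py1_1 = 76; px0_2 = 20; py0_2 = 104; px1_2 = 64; py1_2 = 220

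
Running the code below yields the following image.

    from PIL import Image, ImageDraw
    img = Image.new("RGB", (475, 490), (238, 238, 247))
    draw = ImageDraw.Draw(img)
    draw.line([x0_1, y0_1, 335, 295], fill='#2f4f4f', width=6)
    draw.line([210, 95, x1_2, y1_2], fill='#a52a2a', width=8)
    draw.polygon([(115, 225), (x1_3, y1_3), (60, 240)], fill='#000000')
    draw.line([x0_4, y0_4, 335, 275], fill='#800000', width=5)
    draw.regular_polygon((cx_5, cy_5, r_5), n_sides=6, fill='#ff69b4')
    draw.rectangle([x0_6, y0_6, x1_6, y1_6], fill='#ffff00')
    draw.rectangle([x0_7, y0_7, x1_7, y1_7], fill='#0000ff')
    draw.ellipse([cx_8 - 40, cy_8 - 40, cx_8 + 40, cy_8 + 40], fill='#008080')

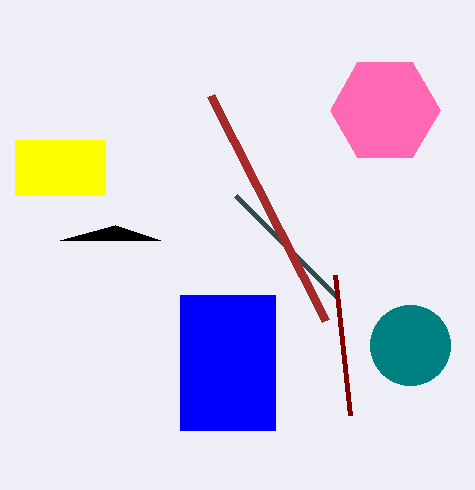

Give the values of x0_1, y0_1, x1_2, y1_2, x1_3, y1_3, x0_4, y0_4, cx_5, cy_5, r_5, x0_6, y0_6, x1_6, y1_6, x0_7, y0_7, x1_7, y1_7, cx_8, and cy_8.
x0_1 = 235; y0_1 = 195; x1_2 = 325; y1_2 = 320; x1_3 = 160; y1_3 = 240; x0_4 = 350; y0_4 = 415; cx_5 = 385; cy_5 = 110; r_5 = 55; x0_6 = 15; y0_6 = 140; x1_6 = 105; y1_6 = 195; x0_7 = 180; y0_7 = 295; x1_7 = 275; y1_7 = 430; cx_8 = 410; cy_8 = 345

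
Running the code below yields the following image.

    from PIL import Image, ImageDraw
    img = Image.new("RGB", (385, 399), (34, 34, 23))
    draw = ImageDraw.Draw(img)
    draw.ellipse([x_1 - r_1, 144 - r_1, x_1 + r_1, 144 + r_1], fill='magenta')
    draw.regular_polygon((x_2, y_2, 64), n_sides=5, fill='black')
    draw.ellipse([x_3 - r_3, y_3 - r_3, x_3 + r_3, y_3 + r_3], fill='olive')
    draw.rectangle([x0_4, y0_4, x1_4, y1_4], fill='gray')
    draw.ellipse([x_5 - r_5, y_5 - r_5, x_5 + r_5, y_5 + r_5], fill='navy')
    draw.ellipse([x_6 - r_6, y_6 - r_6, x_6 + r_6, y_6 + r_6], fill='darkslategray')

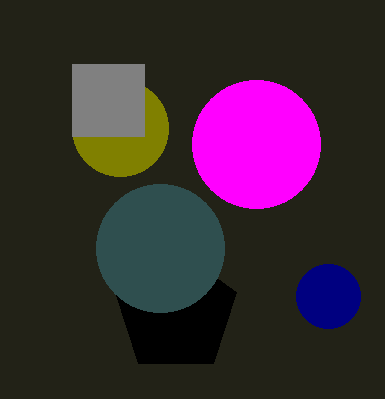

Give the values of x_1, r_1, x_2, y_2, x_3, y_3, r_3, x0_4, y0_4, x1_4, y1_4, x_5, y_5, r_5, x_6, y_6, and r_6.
x_1 = 256; r_1 = 64; x_2 = 176; y_2 = 312; x_3 = 120; y_3 = 128; r_3 = 48; x0_4 = 72; y0_4 = 64; x1_4 = 144; y1_4 = 136; x_5 = 328; y_5 = 296; r_5 = 32; x_6 = 160; y_6 = 248; r_6 = 64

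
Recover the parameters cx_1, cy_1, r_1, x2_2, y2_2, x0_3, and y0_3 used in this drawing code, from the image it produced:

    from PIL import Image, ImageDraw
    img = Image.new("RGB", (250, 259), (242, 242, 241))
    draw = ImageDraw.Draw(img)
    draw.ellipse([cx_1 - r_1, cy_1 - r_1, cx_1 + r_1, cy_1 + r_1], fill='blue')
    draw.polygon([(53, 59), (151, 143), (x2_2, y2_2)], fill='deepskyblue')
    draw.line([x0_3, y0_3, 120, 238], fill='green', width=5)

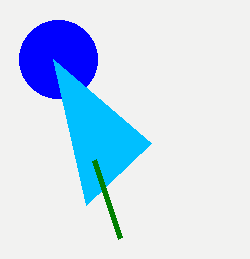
cx_1 = 58, cy_1 = 59, r_1 = 39, x2_2 = 86, y2_2 = 205, x0_3 = 94, y0_3 = 160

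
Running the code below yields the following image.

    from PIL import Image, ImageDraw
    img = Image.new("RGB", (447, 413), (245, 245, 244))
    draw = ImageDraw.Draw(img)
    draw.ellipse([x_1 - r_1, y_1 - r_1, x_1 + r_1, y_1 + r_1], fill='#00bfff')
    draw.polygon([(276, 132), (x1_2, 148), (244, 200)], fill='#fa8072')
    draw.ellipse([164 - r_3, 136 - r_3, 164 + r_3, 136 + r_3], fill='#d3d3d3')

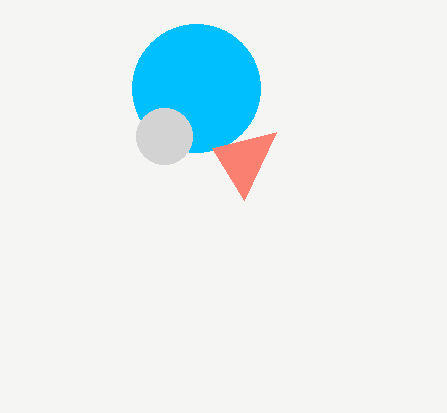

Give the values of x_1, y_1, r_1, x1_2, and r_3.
x_1 = 196, y_1 = 88, r_1 = 64, x1_2 = 212, r_3 = 28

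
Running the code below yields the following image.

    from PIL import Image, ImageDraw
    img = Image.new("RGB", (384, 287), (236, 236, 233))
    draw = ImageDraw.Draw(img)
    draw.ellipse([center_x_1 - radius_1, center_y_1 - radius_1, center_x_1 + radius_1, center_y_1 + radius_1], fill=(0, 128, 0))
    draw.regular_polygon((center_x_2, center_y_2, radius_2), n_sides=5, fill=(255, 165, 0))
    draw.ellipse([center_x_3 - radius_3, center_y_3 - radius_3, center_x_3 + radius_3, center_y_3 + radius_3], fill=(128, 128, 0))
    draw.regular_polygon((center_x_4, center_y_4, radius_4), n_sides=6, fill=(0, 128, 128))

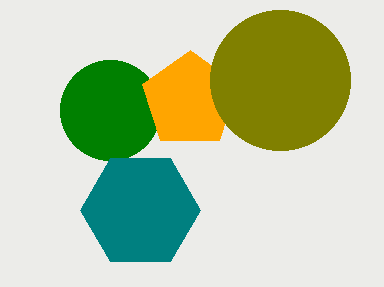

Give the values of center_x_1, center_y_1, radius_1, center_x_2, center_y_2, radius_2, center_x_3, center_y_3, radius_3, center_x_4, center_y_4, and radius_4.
center_x_1 = 110; center_y_1 = 110; radius_1 = 50; center_x_2 = 190; center_y_2 = 100; radius_2 = 50; center_x_3 = 280; center_y_3 = 80; radius_3 = 70; center_x_4 = 140; center_y_4 = 210; radius_4 = 60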